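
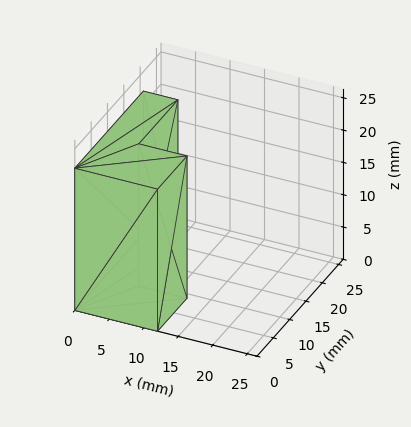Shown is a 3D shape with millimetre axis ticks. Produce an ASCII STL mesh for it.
Reading the render: the shape is an L-shaped prism: outer 12 × 21 mm, arm thicknesses ≈ 9 mm (horizontal) and 5 mm (vertical), extruded 22 mm in z (dimensions read to the nearest mm from the axis ticks). For the STL, each face is triangulated and given an outward normal.

solid part
  facet normal 0.0000 0.0000 -1.0000
    outer loop
      vertex 12.000 9.000 0.000
      vertex 12.000 0.000 0.000
      vertex 0.000 0.000 0.000
    endloop
  endfacet
  facet normal 0.0000 0.0000 -1.0000
    outer loop
      vertex 5.000 9.000 0.000
      vertex 12.000 9.000 0.000
      vertex 0.000 0.000 0.000
    endloop
  endfacet
  facet normal 0.0000 0.0000 -1.0000
    outer loop
      vertex 5.000 21.000 0.000
      vertex 5.000 9.000 0.000
      vertex 0.000 0.000 0.000
    endloop
  endfacet
  facet normal 0.0000 0.0000 -1.0000
    outer loop
      vertex 0.000 21.000 0.000
      vertex 5.000 21.000 0.000
      vertex 0.000 0.000 0.000
    endloop
  endfacet
  facet normal 0.0000 0.0000 1.0000
    outer loop
      vertex 0.000 0.000 22.000
      vertex 12.000 0.000 22.000
      vertex 12.000 9.000 22.000
    endloop
  endfacet
  facet normal 0.0000 0.0000 1.0000
    outer loop
      vertex 0.000 0.000 22.000
      vertex 12.000 9.000 22.000
      vertex 5.000 9.000 22.000
    endloop
  endfacet
  facet normal 0.0000 0.0000 1.0000
    outer loop
      vertex 0.000 0.000 22.000
      vertex 5.000 9.000 22.000
      vertex 5.000 21.000 22.000
    endloop
  endfacet
  facet normal 0.0000 0.0000 1.0000
    outer loop
      vertex 0.000 0.000 22.000
      vertex 5.000 21.000 22.000
      vertex 0.000 21.000 22.000
    endloop
  endfacet
  facet normal 0.0000 -1.0000 0.0000
    outer loop
      vertex 0.000 0.000 0.000
      vertex 12.000 0.000 0.000
      vertex 12.000 0.000 22.000
    endloop
  endfacet
  facet normal 0.0000 -1.0000 0.0000
    outer loop
      vertex 0.000 0.000 0.000
      vertex 12.000 0.000 22.000
      vertex 0.000 0.000 22.000
    endloop
  endfacet
  facet normal 1.0000 0.0000 0.0000
    outer loop
      vertex 12.000 0.000 0.000
      vertex 12.000 9.000 0.000
      vertex 12.000 9.000 22.000
    endloop
  endfacet
  facet normal 1.0000 0.0000 0.0000
    outer loop
      vertex 12.000 0.000 0.000
      vertex 12.000 9.000 22.000
      vertex 12.000 0.000 22.000
    endloop
  endfacet
  facet normal 0.0000 1.0000 0.0000
    outer loop
      vertex 12.000 9.000 0.000
      vertex 5.000 9.000 0.000
      vertex 5.000 9.000 22.000
    endloop
  endfacet
  facet normal 0.0000 1.0000 0.0000
    outer loop
      vertex 12.000 9.000 0.000
      vertex 5.000 9.000 22.000
      vertex 12.000 9.000 22.000
    endloop
  endfacet
  facet normal 1.0000 0.0000 0.0000
    outer loop
      vertex 5.000 9.000 0.000
      vertex 5.000 21.000 0.000
      vertex 5.000 21.000 22.000
    endloop
  endfacet
  facet normal 1.0000 0.0000 0.0000
    outer loop
      vertex 5.000 9.000 0.000
      vertex 5.000 21.000 22.000
      vertex 5.000 9.000 22.000
    endloop
  endfacet
  facet normal 0.0000 1.0000 0.0000
    outer loop
      vertex 5.000 21.000 0.000
      vertex 0.000 21.000 0.000
      vertex 0.000 21.000 22.000
    endloop
  endfacet
  facet normal 0.0000 1.0000 0.0000
    outer loop
      vertex 5.000 21.000 0.000
      vertex 0.000 21.000 22.000
      vertex 5.000 21.000 22.000
    endloop
  endfacet
  facet normal -1.0000 0.0000 0.0000
    outer loop
      vertex 0.000 21.000 0.000
      vertex 0.000 0.000 0.000
      vertex 0.000 0.000 22.000
    endloop
  endfacet
  facet normal -1.0000 0.0000 0.0000
    outer loop
      vertex 0.000 21.000 0.000
      vertex 0.000 0.000 22.000
      vertex 0.000 21.000 22.000
    endloop
  endfacet
endsolid part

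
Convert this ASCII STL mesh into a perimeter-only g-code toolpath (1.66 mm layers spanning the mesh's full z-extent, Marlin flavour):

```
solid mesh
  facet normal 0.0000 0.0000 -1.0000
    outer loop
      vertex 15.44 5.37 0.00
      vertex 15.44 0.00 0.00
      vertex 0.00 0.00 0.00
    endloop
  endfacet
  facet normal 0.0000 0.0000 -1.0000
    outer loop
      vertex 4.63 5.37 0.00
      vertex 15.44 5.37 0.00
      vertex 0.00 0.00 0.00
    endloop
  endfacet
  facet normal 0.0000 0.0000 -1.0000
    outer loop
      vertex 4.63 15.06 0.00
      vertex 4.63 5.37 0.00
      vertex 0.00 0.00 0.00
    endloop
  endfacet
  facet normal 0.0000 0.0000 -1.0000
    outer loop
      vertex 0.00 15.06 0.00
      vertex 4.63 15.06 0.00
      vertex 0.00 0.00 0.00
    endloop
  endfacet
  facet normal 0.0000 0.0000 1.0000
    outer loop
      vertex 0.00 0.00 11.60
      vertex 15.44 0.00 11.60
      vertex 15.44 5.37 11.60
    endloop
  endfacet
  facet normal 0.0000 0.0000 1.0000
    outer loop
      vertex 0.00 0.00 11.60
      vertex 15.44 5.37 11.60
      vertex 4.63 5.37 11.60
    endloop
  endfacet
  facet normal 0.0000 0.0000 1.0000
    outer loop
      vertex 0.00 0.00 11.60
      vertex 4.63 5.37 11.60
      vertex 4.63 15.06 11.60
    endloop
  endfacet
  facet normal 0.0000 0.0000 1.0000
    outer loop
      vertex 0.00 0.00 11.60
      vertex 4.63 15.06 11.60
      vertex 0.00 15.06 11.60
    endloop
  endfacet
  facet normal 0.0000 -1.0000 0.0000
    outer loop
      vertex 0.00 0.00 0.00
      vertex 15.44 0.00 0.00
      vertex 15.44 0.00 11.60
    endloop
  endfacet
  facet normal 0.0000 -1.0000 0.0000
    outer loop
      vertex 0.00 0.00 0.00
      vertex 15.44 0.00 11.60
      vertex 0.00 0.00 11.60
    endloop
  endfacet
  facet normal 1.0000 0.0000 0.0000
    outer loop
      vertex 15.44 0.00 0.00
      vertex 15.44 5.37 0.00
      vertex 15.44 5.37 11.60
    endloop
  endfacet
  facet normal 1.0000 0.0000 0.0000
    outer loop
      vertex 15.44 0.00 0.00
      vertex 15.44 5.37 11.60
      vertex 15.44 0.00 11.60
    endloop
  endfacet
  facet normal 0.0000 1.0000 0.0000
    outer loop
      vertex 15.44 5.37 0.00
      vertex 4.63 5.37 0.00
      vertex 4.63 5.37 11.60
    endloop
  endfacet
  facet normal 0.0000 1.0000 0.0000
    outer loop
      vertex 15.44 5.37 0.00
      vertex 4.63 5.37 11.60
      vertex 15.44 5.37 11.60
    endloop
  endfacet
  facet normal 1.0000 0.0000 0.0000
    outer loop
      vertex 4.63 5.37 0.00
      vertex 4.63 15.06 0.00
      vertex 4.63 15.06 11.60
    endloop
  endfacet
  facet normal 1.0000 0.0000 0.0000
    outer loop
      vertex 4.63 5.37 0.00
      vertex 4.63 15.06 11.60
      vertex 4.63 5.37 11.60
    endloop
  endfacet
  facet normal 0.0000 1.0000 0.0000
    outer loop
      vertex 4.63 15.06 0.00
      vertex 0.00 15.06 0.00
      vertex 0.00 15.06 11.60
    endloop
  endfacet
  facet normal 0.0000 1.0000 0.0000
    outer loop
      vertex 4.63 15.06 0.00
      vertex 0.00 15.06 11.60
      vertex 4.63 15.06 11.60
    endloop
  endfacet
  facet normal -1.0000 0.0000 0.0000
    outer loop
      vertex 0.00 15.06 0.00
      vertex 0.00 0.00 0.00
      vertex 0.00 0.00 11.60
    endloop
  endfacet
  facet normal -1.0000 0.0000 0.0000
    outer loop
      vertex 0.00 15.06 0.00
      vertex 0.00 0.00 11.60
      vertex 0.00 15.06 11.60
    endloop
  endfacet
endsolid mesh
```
; perimeter-only toolpath
G21 ; units = mm
G90 ; absolute positioning
G28 ; home
; layer 1
G0 Z1.66
G0 X0.00 Y0.00
G1 X15.44 Y0.00
G1 X15.44 Y5.37
G1 X4.63 Y5.37
G1 X4.63 Y15.06
G1 X0.00 Y15.06
G1 X0.00 Y0.00
; layer 2
G0 Z3.31
G0 X0.00 Y0.00
G1 X15.44 Y0.00
G1 X15.44 Y5.37
G1 X4.63 Y5.37
G1 X4.63 Y15.06
G1 X0.00 Y15.06
G1 X0.00 Y0.00
; layer 3
G0 Z4.97
G0 X0.00 Y0.00
G1 X15.44 Y0.00
G1 X15.44 Y5.37
G1 X4.63 Y5.37
G1 X4.63 Y15.06
G1 X0.00 Y15.06
G1 X0.00 Y0.00
; layer 4
G0 Z6.63
G0 X0.00 Y0.00
G1 X15.44 Y0.00
G1 X15.44 Y5.37
G1 X4.63 Y5.37
G1 X4.63 Y15.06
G1 X0.00 Y15.06
G1 X0.00 Y0.00
; layer 5
G0 Z8.29
G0 X0.00 Y0.00
G1 X15.44 Y0.00
G1 X15.44 Y5.37
G1 X4.63 Y5.37
G1 X4.63 Y15.06
G1 X0.00 Y15.06
G1 X0.00 Y0.00
; layer 6
G0 Z9.94
G0 X0.00 Y0.00
G1 X15.44 Y0.00
G1 X15.44 Y5.37
G1 X4.63 Y5.37
G1 X4.63 Y15.06
G1 X0.00 Y15.06
G1 X0.00 Y0.00
; layer 7
G0 Z11.60
G0 X0.00 Y0.00
G1 X15.44 Y0.00
G1 X15.44 Y5.37
G1 X4.63 Y5.37
G1 X4.63 Y15.06
G1 X0.00 Y15.06
G1 X0.00 Y0.00
M2 ; end

The solid is an L-shaped prism: outer 15.4 × 15.1 mm, arm thicknesses ≈ 5.37 mm (horizontal) and 4.63 mm (vertical), extruded 11.6 mm in z. Slicing at Δz = 1.66 mm — 7 equal slices spanning the solid's height, so layer i sits at z = i·h/7 — gives 7 non-empty perimeters. Each is a 6-segment closed polygon; G0 lifts to the layer z and rapids to the start vertex, then G1 traces the edges.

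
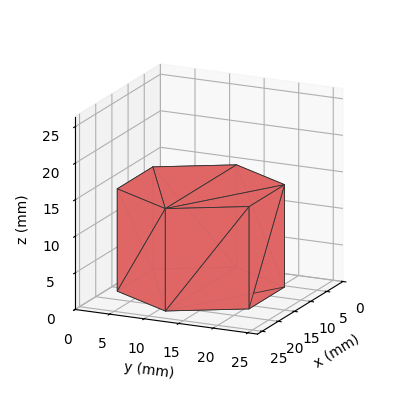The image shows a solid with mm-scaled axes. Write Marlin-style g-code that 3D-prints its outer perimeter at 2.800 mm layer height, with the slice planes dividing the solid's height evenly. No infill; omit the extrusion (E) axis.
Reading the render: the shape is a regular 6-sided prism (a cylinder approximated with 6 flat sides), circumscribed radius ≈ 11 mm, height ≈ 14 mm (dimensions read to the nearest mm from the axis ticks). For the g-code, the solid's height is divided into equal slices at the stated Δz and each level perimeter traced with G1 moves after a G0 lift.

; perimeter-only toolpath
G21 ; units = mm
G90 ; absolute positioning
G28 ; home
; layer 1
G0 Z2.800
G0 X22.000 Y11.000
G1 X16.500 Y20.526
G1 X5.500 Y20.526
G1 X0.000 Y11.000
G1 X5.500 Y1.474
G1 X16.500 Y1.474
G1 X22.000 Y11.000
; layer 2
G0 Z5.600
G0 X22.000 Y11.000
G1 X16.500 Y20.526
G1 X5.500 Y20.526
G1 X0.000 Y11.000
G1 X5.500 Y1.474
G1 X16.500 Y1.474
G1 X22.000 Y11.000
; layer 3
G0 Z8.400
G0 X22.000 Y11.000
G1 X16.500 Y20.526
G1 X5.500 Y20.526
G1 X0.000 Y11.000
G1 X5.500 Y1.474
G1 X16.500 Y1.474
G1 X22.000 Y11.000
; layer 4
G0 Z11.200
G0 X22.000 Y11.000
G1 X16.500 Y20.526
G1 X5.500 Y20.526
G1 X0.000 Y11.000
G1 X5.500 Y1.474
G1 X16.500 Y1.474
G1 X22.000 Y11.000
; layer 5
G0 Z14.000
G0 X22.000 Y11.000
G1 X16.500 Y20.526
G1 X5.500 Y20.526
G1 X0.000 Y11.000
G1 X5.500 Y1.474
G1 X16.500 Y1.474
G1 X22.000 Y11.000
M2 ; end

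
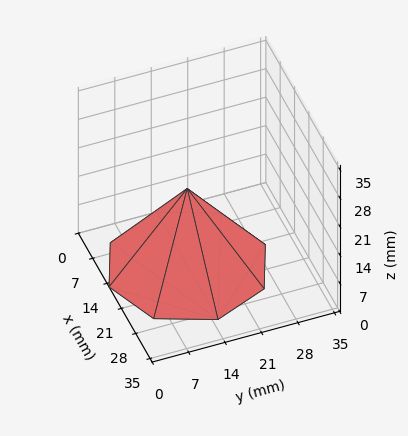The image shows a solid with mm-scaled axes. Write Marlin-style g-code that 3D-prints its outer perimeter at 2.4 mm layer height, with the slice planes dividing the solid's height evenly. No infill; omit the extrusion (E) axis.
Reading the render: the shape is a regular 8-sided pyramid, base circumscribed radius ≈ 15 mm, apex at z ≈ 19 mm (dimensions read to the nearest mm from the axis ticks). For the g-code, the solid's height is divided into equal slices at the stated Δz and each level perimeter traced with G1 moves after a G0 lift.

; perimeter-only toolpath
G21 ; units = mm
G90 ; absolute positioning
G28 ; home
; layer 1
G0 Z2.4
G0 X28.1 Y15.0
G1 X24.3 Y24.3
G1 X15.0 Y28.1
G1 X5.7 Y24.3
G1 X1.9 Y15.0
G1 X5.7 Y5.7
G1 X15.0 Y1.9
G1 X24.3 Y5.7
G1 X28.1 Y15.0
; layer 2
G0 Z4.8
G0 X26.2 Y15.0
G1 X23.0 Y23.0
G1 X15.0 Y26.2
G1 X7.1 Y23.0
G1 X3.8 Y15.0
G1 X7.1 Y7.1
G1 X15.0 Y3.8
G1 X23.0 Y7.1
G1 X26.2 Y15.0
; layer 3
G0 Z7.1
G0 X24.4 Y15.0
G1 X21.6 Y21.6
G1 X15.0 Y24.4
G1 X8.4 Y21.6
G1 X5.6 Y15.0
G1 X8.4 Y8.4
G1 X15.0 Y5.6
G1 X21.6 Y8.4
G1 X24.4 Y15.0
; layer 4
G0 Z9.5
G0 X22.5 Y15.0
G1 X20.3 Y20.3
G1 X15.0 Y22.5
G1 X9.7 Y20.3
G1 X7.5 Y15.0
G1 X9.7 Y9.7
G1 X15.0 Y7.5
G1 X20.3 Y9.7
G1 X22.5 Y15.0
; layer 5
G0 Z11.9
G0 X20.6 Y15.0
G1 X19.0 Y19.0
G1 X15.0 Y20.6
G1 X11.0 Y19.0
G1 X9.4 Y15.0
G1 X11.0 Y11.0
G1 X15.0 Y9.4
G1 X19.0 Y11.0
G1 X20.6 Y15.0
; layer 6
G0 Z14.2
G0 X18.8 Y15.0
G1 X17.6 Y17.6
G1 X15.0 Y18.8
G1 X12.3 Y17.6
G1 X11.2 Y15.0
G1 X12.3 Y12.3
G1 X15.0 Y11.2
G1 X17.6 Y12.3
G1 X18.8 Y15.0
; layer 7
G0 Z16.6
G0 X16.9 Y15.0
G1 X16.3 Y16.3
G1 X15.0 Y16.9
G1 X13.7 Y16.3
G1 X13.1 Y15.0
G1 X13.7 Y13.7
G1 X15.0 Y13.1
G1 X16.3 Y13.7
G1 X16.9 Y15.0
M2 ; end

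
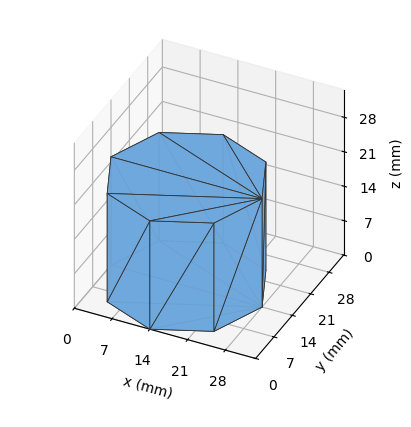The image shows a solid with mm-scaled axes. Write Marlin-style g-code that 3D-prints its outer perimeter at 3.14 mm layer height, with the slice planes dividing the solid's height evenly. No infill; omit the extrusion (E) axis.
Reading the render: the shape is a regular 8-sided prism (a cylinder approximated with 8 flat sides), circumscribed radius ≈ 14 mm, height ≈ 22 mm (dimensions read to the nearest mm from the axis ticks). For the g-code, the solid's height is divided into equal slices at the stated Δz and each level perimeter traced with G1 moves after a G0 lift.

; perimeter-only toolpath
G21 ; units = mm
G90 ; absolute positioning
G28 ; home
; layer 1
G0 Z3.14
G0 X28.00 Y14.00
G1 X23.90 Y23.90
G1 X14.00 Y28.00
G1 X4.10 Y23.90
G1 X0.00 Y14.00
G1 X4.10 Y4.10
G1 X14.00 Y0.00
G1 X23.90 Y4.10
G1 X28.00 Y14.00
; layer 2
G0 Z6.29
G0 X28.00 Y14.00
G1 X23.90 Y23.90
G1 X14.00 Y28.00
G1 X4.10 Y23.90
G1 X0.00 Y14.00
G1 X4.10 Y4.10
G1 X14.00 Y0.00
G1 X23.90 Y4.10
G1 X28.00 Y14.00
; layer 3
G0 Z9.43
G0 X28.00 Y14.00
G1 X23.90 Y23.90
G1 X14.00 Y28.00
G1 X4.10 Y23.90
G1 X0.00 Y14.00
G1 X4.10 Y4.10
G1 X14.00 Y0.00
G1 X23.90 Y4.10
G1 X28.00 Y14.00
; layer 4
G0 Z12.57
G0 X28.00 Y14.00
G1 X23.90 Y23.90
G1 X14.00 Y28.00
G1 X4.10 Y23.90
G1 X0.00 Y14.00
G1 X4.10 Y4.10
G1 X14.00 Y0.00
G1 X23.90 Y4.10
G1 X28.00 Y14.00
; layer 5
G0 Z15.71
G0 X28.00 Y14.00
G1 X23.90 Y23.90
G1 X14.00 Y28.00
G1 X4.10 Y23.90
G1 X0.00 Y14.00
G1 X4.10 Y4.10
G1 X14.00 Y0.00
G1 X23.90 Y4.10
G1 X28.00 Y14.00
; layer 6
G0 Z18.86
G0 X28.00 Y14.00
G1 X23.90 Y23.90
G1 X14.00 Y28.00
G1 X4.10 Y23.90
G1 X0.00 Y14.00
G1 X4.10 Y4.10
G1 X14.00 Y0.00
G1 X23.90 Y4.10
G1 X28.00 Y14.00
; layer 7
G0 Z22.00
G0 X28.00 Y14.00
G1 X23.90 Y23.90
G1 X14.00 Y28.00
G1 X4.10 Y23.90
G1 X0.00 Y14.00
G1 X4.10 Y4.10
G1 X14.00 Y0.00
G1 X23.90 Y4.10
G1 X28.00 Y14.00
M2 ; end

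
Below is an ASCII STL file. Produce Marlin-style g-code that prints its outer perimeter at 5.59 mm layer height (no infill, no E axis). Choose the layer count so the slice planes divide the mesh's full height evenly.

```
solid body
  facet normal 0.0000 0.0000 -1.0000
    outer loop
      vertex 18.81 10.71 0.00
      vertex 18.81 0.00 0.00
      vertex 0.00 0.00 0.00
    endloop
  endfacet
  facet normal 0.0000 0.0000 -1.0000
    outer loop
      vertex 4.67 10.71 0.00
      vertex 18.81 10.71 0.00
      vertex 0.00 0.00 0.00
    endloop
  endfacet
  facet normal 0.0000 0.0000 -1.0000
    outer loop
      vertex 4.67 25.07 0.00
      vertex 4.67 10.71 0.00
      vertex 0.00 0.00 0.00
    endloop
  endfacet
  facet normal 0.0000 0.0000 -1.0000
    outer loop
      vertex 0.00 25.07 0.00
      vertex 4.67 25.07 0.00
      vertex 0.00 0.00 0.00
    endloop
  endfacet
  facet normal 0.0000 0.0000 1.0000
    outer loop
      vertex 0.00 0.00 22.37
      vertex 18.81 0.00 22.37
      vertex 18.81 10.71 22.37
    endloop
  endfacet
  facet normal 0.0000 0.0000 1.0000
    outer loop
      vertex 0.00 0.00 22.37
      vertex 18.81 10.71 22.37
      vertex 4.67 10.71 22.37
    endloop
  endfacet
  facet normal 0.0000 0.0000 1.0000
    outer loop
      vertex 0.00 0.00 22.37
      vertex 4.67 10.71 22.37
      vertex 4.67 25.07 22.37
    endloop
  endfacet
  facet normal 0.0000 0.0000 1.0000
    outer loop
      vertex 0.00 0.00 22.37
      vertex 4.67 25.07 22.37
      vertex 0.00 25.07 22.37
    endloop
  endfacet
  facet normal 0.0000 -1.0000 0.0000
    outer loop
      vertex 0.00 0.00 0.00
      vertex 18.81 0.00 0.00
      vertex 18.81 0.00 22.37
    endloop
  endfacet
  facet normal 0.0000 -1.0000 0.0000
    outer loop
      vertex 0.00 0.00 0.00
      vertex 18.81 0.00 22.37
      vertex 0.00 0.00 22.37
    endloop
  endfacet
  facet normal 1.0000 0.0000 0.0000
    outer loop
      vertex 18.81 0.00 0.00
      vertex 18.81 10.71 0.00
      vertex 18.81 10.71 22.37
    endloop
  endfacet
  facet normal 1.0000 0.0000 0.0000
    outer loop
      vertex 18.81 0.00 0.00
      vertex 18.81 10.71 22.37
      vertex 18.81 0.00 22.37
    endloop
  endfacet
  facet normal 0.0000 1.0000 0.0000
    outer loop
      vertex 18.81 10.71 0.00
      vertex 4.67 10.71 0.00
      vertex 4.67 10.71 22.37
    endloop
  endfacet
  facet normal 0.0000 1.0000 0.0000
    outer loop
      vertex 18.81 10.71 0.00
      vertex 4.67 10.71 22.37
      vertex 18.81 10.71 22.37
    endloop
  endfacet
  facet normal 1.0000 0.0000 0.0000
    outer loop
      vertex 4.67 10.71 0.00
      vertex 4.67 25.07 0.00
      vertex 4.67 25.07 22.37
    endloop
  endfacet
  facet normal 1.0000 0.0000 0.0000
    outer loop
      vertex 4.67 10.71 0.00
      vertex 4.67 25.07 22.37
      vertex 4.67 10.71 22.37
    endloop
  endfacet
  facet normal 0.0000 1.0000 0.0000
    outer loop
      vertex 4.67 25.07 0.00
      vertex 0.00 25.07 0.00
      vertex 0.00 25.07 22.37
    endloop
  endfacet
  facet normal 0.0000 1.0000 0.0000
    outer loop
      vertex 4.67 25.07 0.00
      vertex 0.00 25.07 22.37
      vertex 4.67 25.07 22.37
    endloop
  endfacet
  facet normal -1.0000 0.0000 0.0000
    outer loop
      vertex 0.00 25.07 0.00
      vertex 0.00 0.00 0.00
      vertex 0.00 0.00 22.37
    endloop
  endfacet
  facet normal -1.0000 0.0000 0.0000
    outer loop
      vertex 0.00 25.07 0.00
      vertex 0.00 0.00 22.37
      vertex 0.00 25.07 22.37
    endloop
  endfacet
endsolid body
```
; perimeter-only toolpath
G21 ; units = mm
G90 ; absolute positioning
G28 ; home
; layer 1
G0 Z5.59
G0 X0.00 Y0.00
G1 X18.81 Y0.00
G1 X18.81 Y10.71
G1 X4.67 Y10.71
G1 X4.67 Y25.07
G1 X0.00 Y25.07
G1 X0.00 Y0.00
; layer 2
G0 Z11.19
G0 X0.00 Y0.00
G1 X18.81 Y0.00
G1 X18.81 Y10.71
G1 X4.67 Y10.71
G1 X4.67 Y25.07
G1 X0.00 Y25.07
G1 X0.00 Y0.00
; layer 3
G0 Z16.78
G0 X0.00 Y0.00
G1 X18.81 Y0.00
G1 X18.81 Y10.71
G1 X4.67 Y10.71
G1 X4.67 Y25.07
G1 X0.00 Y25.07
G1 X0.00 Y0.00
; layer 4
G0 Z22.37
G0 X0.00 Y0.00
G1 X18.81 Y0.00
G1 X18.81 Y10.71
G1 X4.67 Y10.71
G1 X4.67 Y25.07
G1 X0.00 Y25.07
G1 X0.00 Y0.00
M2 ; end

The solid is an L-shaped prism: outer 18.8 × 25.1 mm, arm thicknesses ≈ 10.7 mm (horizontal) and 4.67 mm (vertical), extruded 22.4 mm in z. Slicing at Δz = 5.59 mm — 4 equal slices spanning the solid's height, so layer i sits at z = i·h/4 — gives 4 non-empty perimeters. Each is a 6-segment closed polygon; G0 lifts to the layer z and rapids to the start vertex, then G1 traces the edges.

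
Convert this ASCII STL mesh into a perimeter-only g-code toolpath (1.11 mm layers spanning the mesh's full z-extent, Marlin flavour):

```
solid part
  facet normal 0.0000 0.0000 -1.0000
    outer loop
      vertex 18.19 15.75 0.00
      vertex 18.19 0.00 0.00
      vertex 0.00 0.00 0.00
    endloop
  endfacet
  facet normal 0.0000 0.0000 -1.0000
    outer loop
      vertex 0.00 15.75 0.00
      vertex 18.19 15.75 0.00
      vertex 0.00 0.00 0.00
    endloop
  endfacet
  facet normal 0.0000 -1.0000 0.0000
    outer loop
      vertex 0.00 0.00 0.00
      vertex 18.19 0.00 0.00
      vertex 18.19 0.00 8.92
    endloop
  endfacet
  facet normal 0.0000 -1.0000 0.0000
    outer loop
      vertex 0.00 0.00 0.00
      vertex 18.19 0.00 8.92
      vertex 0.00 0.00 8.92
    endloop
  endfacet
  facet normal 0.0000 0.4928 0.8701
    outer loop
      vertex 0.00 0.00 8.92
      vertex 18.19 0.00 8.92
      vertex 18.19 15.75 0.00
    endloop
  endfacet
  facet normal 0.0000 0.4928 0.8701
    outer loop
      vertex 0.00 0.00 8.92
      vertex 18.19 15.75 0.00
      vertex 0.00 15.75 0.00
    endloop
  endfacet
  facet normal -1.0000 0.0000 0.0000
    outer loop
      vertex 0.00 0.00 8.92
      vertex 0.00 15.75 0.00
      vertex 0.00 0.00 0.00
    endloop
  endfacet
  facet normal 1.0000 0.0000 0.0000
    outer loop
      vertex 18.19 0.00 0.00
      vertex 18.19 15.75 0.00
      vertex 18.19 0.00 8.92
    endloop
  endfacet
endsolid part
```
; perimeter-only toolpath
G21 ; units = mm
G90 ; absolute positioning
G28 ; home
; layer 1
G0 Z1.11
G0 X0.00 Y0.00
G1 X18.19 Y0.00
G1 X18.19 Y13.78
G1 X0.00 Y13.78
G1 X0.00 Y0.00
; layer 2
G0 Z2.23
G0 X0.00 Y0.00
G1 X18.19 Y0.00
G1 X18.19 Y11.81
G1 X0.00 Y11.81
G1 X0.00 Y0.00
; layer 3
G0 Z3.34
G0 X0.00 Y0.00
G1 X18.19 Y0.00
G1 X18.19 Y9.84
G1 X0.00 Y9.84
G1 X0.00 Y0.00
; layer 4
G0 Z4.46
G0 X0.00 Y0.00
G1 X18.19 Y0.00
G1 X18.19 Y7.88
G1 X0.00 Y7.88
G1 X0.00 Y0.00
; layer 5
G0 Z5.58
G0 X0.00 Y0.00
G1 X18.19 Y0.00
G1 X18.19 Y5.91
G1 X0.00 Y5.91
G1 X0.00 Y0.00
; layer 6
G0 Z6.69
G0 X0.00 Y0.00
G1 X18.19 Y0.00
G1 X18.19 Y3.94
G1 X0.00 Y3.94
G1 X0.00 Y0.00
; layer 7
G0 Z7.80
G0 X0.00 Y0.00
G1 X18.19 Y0.00
G1 X18.19 Y1.97
G1 X0.00 Y1.97
G1 X0.00 Y0.00
M2 ; end

The solid is a wedge (ramp): 18.2 × 15.8 mm base, rising to 8.92 mm along the y=0 edge and sloping linearly to z=0 at y=15.8. Slicing at Δz = 1.11 mm — 8 equal slices spanning the solid's height, so layer i sits at z = i·h/8 — gives 7 non-empty perimeters. Each is a 4-segment closed polygon; G0 lifts to the layer z and rapids to the start vertex, then G1 traces the edges. The cross-section shrinks linearly with z (the slice at the apex is degenerate and omitted).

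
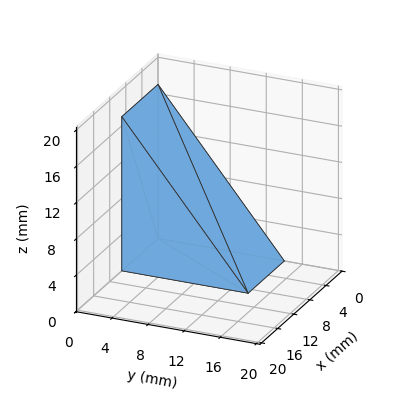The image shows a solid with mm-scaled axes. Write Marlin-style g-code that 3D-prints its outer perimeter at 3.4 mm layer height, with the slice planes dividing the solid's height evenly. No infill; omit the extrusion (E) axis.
Reading the render: the shape is a wedge (ramp): 9 × 14 mm base, rising to 17 mm along the y=0 edge and sloping linearly to z=0 at y=14 (dimensions read to the nearest mm from the axis ticks). For the g-code, the solid's height is divided into equal slices at the stated Δz and each level perimeter traced with G1 moves after a G0 lift.

; perimeter-only toolpath
G21 ; units = mm
G90 ; absolute positioning
G28 ; home
; layer 1
G0 Z3.4
G0 X0.0 Y0.0
G1 X9.0 Y0.0
G1 X9.0 Y11.2
G1 X0.0 Y11.2
G1 X0.0 Y0.0
; layer 2
G0 Z6.8
G0 X0.0 Y0.0
G1 X9.0 Y0.0
G1 X9.0 Y8.4
G1 X0.0 Y8.4
G1 X0.0 Y0.0
; layer 3
G0 Z10.2
G0 X0.0 Y0.0
G1 X9.0 Y0.0
G1 X9.0 Y5.6
G1 X0.0 Y5.6
G1 X0.0 Y0.0
; layer 4
G0 Z13.6
G0 X0.0 Y0.0
G1 X9.0 Y0.0
G1 X9.0 Y2.8
G1 X0.0 Y2.8
G1 X0.0 Y0.0
M2 ; end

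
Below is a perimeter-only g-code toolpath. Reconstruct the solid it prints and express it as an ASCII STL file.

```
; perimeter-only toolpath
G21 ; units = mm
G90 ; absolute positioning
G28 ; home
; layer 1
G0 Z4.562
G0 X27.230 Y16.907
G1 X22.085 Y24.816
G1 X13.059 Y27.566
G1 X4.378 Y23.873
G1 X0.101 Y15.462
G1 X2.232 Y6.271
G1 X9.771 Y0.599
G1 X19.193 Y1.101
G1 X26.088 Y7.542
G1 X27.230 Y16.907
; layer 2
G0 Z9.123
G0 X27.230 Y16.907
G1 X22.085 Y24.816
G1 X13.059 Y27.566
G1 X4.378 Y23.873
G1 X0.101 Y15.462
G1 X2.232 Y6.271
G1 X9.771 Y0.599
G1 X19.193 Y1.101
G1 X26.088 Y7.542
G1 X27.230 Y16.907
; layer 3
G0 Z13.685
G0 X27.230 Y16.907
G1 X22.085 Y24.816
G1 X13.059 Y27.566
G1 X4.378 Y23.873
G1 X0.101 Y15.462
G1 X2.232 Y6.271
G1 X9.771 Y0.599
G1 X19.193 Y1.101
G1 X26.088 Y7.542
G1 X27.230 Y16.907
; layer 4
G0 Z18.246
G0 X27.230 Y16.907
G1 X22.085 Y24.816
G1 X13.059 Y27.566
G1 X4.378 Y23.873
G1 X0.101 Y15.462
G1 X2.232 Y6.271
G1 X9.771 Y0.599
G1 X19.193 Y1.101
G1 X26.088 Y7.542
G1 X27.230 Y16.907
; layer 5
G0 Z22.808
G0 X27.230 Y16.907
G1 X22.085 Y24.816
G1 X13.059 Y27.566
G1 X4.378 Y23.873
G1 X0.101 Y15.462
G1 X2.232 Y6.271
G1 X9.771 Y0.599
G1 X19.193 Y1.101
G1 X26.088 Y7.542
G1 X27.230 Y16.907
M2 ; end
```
solid part
  facet normal 0.0000 0.0000 -1.0000
    outer loop
      vertex 13.059 27.566 0.000
      vertex 22.085 24.816 0.000
      vertex 27.230 16.907 0.000
    endloop
  endfacet
  facet normal 0.0000 0.0000 -1.0000
    outer loop
      vertex 4.378 23.873 0.000
      vertex 13.059 27.566 0.000
      vertex 27.230 16.907 0.000
    endloop
  endfacet
  facet normal 0.0000 0.0000 -1.0000
    outer loop
      vertex 0.101 15.462 0.000
      vertex 4.378 23.873 0.000
      vertex 27.230 16.907 0.000
    endloop
  endfacet
  facet normal 0.0000 0.0000 -1.0000
    outer loop
      vertex 2.232 6.271 0.000
      vertex 0.101 15.462 0.000
      vertex 27.230 16.907 0.000
    endloop
  endfacet
  facet normal 0.0000 0.0000 -1.0000
    outer loop
      vertex 9.771 0.599 0.000
      vertex 2.232 6.271 0.000
      vertex 27.230 16.907 0.000
    endloop
  endfacet
  facet normal 0.0000 0.0000 -1.0000
    outer loop
      vertex 19.193 1.101 0.000
      vertex 9.771 0.599 0.000
      vertex 27.230 16.907 0.000
    endloop
  endfacet
  facet normal 0.0000 0.0000 -1.0000
    outer loop
      vertex 26.088 7.542 0.000
      vertex 19.193 1.101 0.000
      vertex 27.230 16.907 0.000
    endloop
  endfacet
  facet normal 0.0000 0.0000 1.0000
    outer loop
      vertex 27.230 16.907 22.808
      vertex 22.085 24.816 22.808
      vertex 13.059 27.566 22.808
    endloop
  endfacet
  facet normal 0.0000 0.0000 1.0000
    outer loop
      vertex 27.230 16.907 22.808
      vertex 13.059 27.566 22.808
      vertex 4.378 23.873 22.808
    endloop
  endfacet
  facet normal 0.0000 0.0000 1.0000
    outer loop
      vertex 27.230 16.907 22.808
      vertex 4.378 23.873 22.808
      vertex 0.101 15.462 22.808
    endloop
  endfacet
  facet normal 0.0000 0.0000 1.0000
    outer loop
      vertex 27.230 16.907 22.808
      vertex 0.101 15.462 22.808
      vertex 2.232 6.271 22.808
    endloop
  endfacet
  facet normal 0.0000 0.0000 1.0000
    outer loop
      vertex 27.230 16.907 22.808
      vertex 2.232 6.271 22.808
      vertex 9.771 0.599 22.808
    endloop
  endfacet
  facet normal 0.0000 0.0000 1.0000
    outer loop
      vertex 27.230 16.907 22.808
      vertex 9.771 0.599 22.808
      vertex 19.193 1.101 22.808
    endloop
  endfacet
  facet normal 0.0000 0.0000 1.0000
    outer loop
      vertex 27.230 16.907 22.808
      vertex 19.193 1.101 22.808
      vertex 26.088 7.542 22.808
    endloop
  endfacet
  facet normal 0.8382 0.5453 0.0000
    outer loop
      vertex 27.230 16.907 0.000
      vertex 22.085 24.816 0.000
      vertex 22.085 24.816 22.808
    endloop
  endfacet
  facet normal 0.8382 0.5453 0.0000
    outer loop
      vertex 27.230 16.907 0.000
      vertex 22.085 24.816 22.808
      vertex 27.230 16.907 22.808
    endloop
  endfacet
  facet normal 0.2914 0.9566 0.0000
    outer loop
      vertex 22.085 24.816 0.000
      vertex 13.059 27.566 0.000
      vertex 13.059 27.566 22.808
    endloop
  endfacet
  facet normal 0.2914 0.9566 0.0000
    outer loop
      vertex 22.085 24.816 0.000
      vertex 13.059 27.566 22.808
      vertex 22.085 24.816 22.808
    endloop
  endfacet
  facet normal -0.3915 0.9202 0.0000
    outer loop
      vertex 13.059 27.566 0.000
      vertex 4.378 23.873 0.000
      vertex 4.378 23.873 22.808
    endloop
  endfacet
  facet normal -0.3915 0.9202 0.0000
    outer loop
      vertex 13.059 27.566 0.000
      vertex 4.378 23.873 22.808
      vertex 13.059 27.566 22.808
    endloop
  endfacet
  facet normal -0.8914 0.4533 0.0000
    outer loop
      vertex 4.378 23.873 0.000
      vertex 0.101 15.462 0.000
      vertex 0.101 15.462 22.808
    endloop
  endfacet
  facet normal -0.8914 0.4533 0.0000
    outer loop
      vertex 4.378 23.873 0.000
      vertex 0.101 15.462 22.808
      vertex 4.378 23.873 22.808
    endloop
  endfacet
  facet normal -0.9742 -0.2259 0.0000
    outer loop
      vertex 0.101 15.462 0.000
      vertex 2.232 6.271 0.000
      vertex 2.232 6.271 22.808
    endloop
  endfacet
  facet normal -0.9742 -0.2259 0.0000
    outer loop
      vertex 0.101 15.462 0.000
      vertex 2.232 6.271 22.808
      vertex 0.101 15.462 22.808
    endloop
  endfacet
  facet normal -0.6012 -0.7991 0.0000
    outer loop
      vertex 2.232 6.271 0.000
      vertex 9.771 0.599 0.000
      vertex 9.771 0.599 22.808
    endloop
  endfacet
  facet normal -0.6012 -0.7991 0.0000
    outer loop
      vertex 2.232 6.271 0.000
      vertex 9.771 0.599 22.808
      vertex 2.232 6.271 22.808
    endloop
  endfacet
  facet normal 0.0532 -0.9986 0.0000
    outer loop
      vertex 9.771 0.599 0.000
      vertex 19.193 1.101 0.000
      vertex 19.193 1.101 22.808
    endloop
  endfacet
  facet normal 0.0532 -0.9986 0.0000
    outer loop
      vertex 9.771 0.599 0.000
      vertex 19.193 1.101 22.808
      vertex 9.771 0.599 22.808
    endloop
  endfacet
  facet normal 0.6826 -0.7308 0.0000
    outer loop
      vertex 19.193 1.101 0.000
      vertex 26.088 7.542 0.000
      vertex 26.088 7.542 22.808
    endloop
  endfacet
  facet normal 0.6826 -0.7308 0.0000
    outer loop
      vertex 19.193 1.101 0.000
      vertex 26.088 7.542 22.808
      vertex 19.193 1.101 22.808
    endloop
  endfacet
  facet normal 0.9926 -0.1210 0.0000
    outer loop
      vertex 26.088 7.542 0.000
      vertex 27.230 16.907 0.000
      vertex 27.230 16.907 22.808
    endloop
  endfacet
  facet normal 0.9926 -0.1210 0.0000
    outer loop
      vertex 26.088 7.542 0.000
      vertex 27.230 16.907 22.808
      vertex 26.088 7.542 22.808
    endloop
  endfacet
endsolid part

The G0 Z moves step by Δz≈4.562 mm. Every layer's G1 loop is the same polygon, so the solid is a straight extrusion of it from z=0 to z≈22.8. Closing with flat bottom and top caps and triangulating gives 32 facets — a regular 9-sided prism (a cylinder approximated with 9 flat sides), circumscribed radius ≈ 13.8 mm, height ≈ 22.8 mm.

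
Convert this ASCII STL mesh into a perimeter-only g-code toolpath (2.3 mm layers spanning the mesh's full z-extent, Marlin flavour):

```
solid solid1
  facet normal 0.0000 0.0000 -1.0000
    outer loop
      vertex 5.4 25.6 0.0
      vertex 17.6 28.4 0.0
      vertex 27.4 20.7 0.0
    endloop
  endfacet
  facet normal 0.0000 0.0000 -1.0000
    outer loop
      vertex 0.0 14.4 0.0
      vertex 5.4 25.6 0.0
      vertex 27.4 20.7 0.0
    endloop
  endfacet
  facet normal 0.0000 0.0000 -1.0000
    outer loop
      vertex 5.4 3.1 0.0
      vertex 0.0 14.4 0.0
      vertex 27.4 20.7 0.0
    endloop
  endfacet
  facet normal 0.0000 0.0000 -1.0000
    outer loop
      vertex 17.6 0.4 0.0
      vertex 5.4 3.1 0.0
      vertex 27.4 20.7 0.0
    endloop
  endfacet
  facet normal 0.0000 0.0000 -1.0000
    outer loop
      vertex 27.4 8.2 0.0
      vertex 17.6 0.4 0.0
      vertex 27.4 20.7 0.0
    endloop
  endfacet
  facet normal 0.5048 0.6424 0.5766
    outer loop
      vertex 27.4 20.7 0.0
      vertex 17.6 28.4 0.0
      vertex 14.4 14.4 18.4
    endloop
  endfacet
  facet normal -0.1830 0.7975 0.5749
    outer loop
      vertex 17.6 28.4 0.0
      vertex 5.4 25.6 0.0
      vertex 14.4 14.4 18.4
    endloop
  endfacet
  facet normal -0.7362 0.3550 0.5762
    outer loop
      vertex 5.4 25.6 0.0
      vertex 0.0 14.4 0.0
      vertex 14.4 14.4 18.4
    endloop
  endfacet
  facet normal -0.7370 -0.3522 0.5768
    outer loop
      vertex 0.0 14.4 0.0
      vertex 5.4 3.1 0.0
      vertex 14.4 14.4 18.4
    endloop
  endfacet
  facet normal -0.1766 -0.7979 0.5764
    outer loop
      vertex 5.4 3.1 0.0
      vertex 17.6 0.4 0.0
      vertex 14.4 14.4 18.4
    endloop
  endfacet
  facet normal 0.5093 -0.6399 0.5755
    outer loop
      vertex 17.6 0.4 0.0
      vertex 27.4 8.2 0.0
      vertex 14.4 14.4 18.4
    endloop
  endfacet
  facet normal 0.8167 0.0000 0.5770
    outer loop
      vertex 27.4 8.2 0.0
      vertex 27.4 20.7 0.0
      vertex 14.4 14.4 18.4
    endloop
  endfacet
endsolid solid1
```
; perimeter-only toolpath
G21 ; units = mm
G90 ; absolute positioning
G28 ; home
; layer 1
G0 Z2.3
G0 X25.8 Y19.9
G1 X17.2 Y26.6
G1 X6.5 Y24.2
G1 X1.8 Y14.4
G1 X6.5 Y4.5
G1 X17.2 Y2.1
G1 X25.8 Y9.0
G1 X25.8 Y19.9
; layer 2
G0 Z4.6
G0 X24.1 Y19.1
G1 X16.8 Y24.9
G1 X7.7 Y22.8
G1 X3.6 Y14.4
G1 X7.7 Y5.9
G1 X16.8 Y3.9
G1 X24.1 Y9.8
G1 X24.1 Y19.1
; layer 3
G0 Z6.9
G0 X22.5 Y18.3
G1 X16.4 Y23.1
G1 X8.8 Y21.4
G1 X5.4 Y14.4
G1 X8.8 Y7.3
G1 X16.4 Y5.7
G1 X22.5 Y10.5
G1 X22.5 Y18.3
; layer 4
G0 Z9.2
G0 X20.9 Y17.6
G1 X16.0 Y21.4
G1 X9.9 Y20.0
G1 X7.2 Y14.4
G1 X9.9 Y8.8
G1 X16.0 Y7.4
G1 X20.9 Y11.3
G1 X20.9 Y17.6
; layer 5
G0 Z11.5
G0 X19.3 Y16.8
G1 X15.6 Y19.6
G1 X11.0 Y18.6
G1 X9.0 Y14.4
G1 X11.0 Y10.2
G1 X15.6 Y9.2
G1 X19.3 Y12.1
G1 X19.3 Y16.8
; layer 6
G0 Z13.8
G0 X17.6 Y16.0
G1 X15.2 Y17.9
G1 X12.2 Y17.2
G1 X10.8 Y14.4
G1 X12.2 Y11.6
G1 X15.2 Y10.9
G1 X17.6 Y12.9
G1 X17.6 Y16.0
; layer 7
G0 Z16.1
G0 X16.0 Y15.2
G1 X14.8 Y16.1
G1 X13.3 Y15.8
G1 X12.6 Y14.4
G1 X13.3 Y13.0
G1 X14.8 Y12.7
G1 X16.0 Y13.6
G1 X16.0 Y15.2
M2 ; end

The solid is a regular 7-sided pyramid, base circumscribed radius ≈ 14.4 mm, apex at z ≈ 18.4 mm. Slicing at Δz = 2.3 mm — 8 equal slices spanning the solid's height, so layer i sits at z = i·h/8 — gives 7 non-empty perimeters. Each is a 7-segment closed polygon; G0 lifts to the layer z and rapids to the start vertex, then G1 traces the edges. The cross-section shrinks linearly with z (the slice at the apex is degenerate and omitted).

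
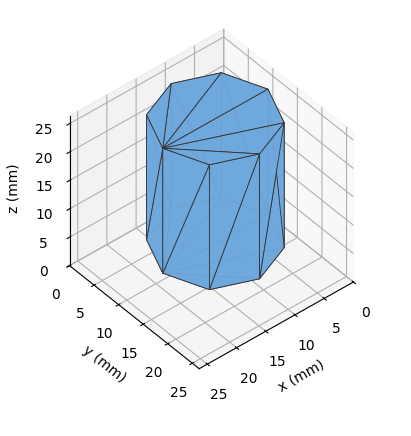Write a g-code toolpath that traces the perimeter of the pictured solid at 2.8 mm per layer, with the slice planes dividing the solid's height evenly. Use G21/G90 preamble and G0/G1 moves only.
Reading the render: the shape is a regular 8-sided prism (a cylinder approximated with 8 flat sides), circumscribed radius ≈ 9 mm, height ≈ 22 mm (dimensions read to the nearest mm from the axis ticks). For the g-code, the solid's height is divided into equal slices at the stated Δz and each level perimeter traced with G1 moves after a G0 lift.

; perimeter-only toolpath
G21 ; units = mm
G90 ; absolute positioning
G28 ; home
; layer 1
G0 Z2.8
G0 X18.0 Y9.0
G1 X15.4 Y15.4
G1 X9.0 Y18.0
G1 X2.6 Y15.4
G1 X0.0 Y9.0
G1 X2.6 Y2.6
G1 X9.0 Y0.0
G1 X15.4 Y2.6
G1 X18.0 Y9.0
; layer 2
G0 Z5.5
G0 X18.0 Y9.0
G1 X15.4 Y15.4
G1 X9.0 Y18.0
G1 X2.6 Y15.4
G1 X0.0 Y9.0
G1 X2.6 Y2.6
G1 X9.0 Y0.0
G1 X15.4 Y2.6
G1 X18.0 Y9.0
; layer 3
G0 Z8.2
G0 X18.0 Y9.0
G1 X15.4 Y15.4
G1 X9.0 Y18.0
G1 X2.6 Y15.4
G1 X0.0 Y9.0
G1 X2.6 Y2.6
G1 X9.0 Y0.0
G1 X15.4 Y2.6
G1 X18.0 Y9.0
; layer 4
G0 Z11.0
G0 X18.0 Y9.0
G1 X15.4 Y15.4
G1 X9.0 Y18.0
G1 X2.6 Y15.4
G1 X0.0 Y9.0
G1 X2.6 Y2.6
G1 X9.0 Y0.0
G1 X15.4 Y2.6
G1 X18.0 Y9.0
; layer 5
G0 Z13.8
G0 X18.0 Y9.0
G1 X15.4 Y15.4
G1 X9.0 Y18.0
G1 X2.6 Y15.4
G1 X0.0 Y9.0
G1 X2.6 Y2.6
G1 X9.0 Y0.0
G1 X15.4 Y2.6
G1 X18.0 Y9.0
; layer 6
G0 Z16.5
G0 X18.0 Y9.0
G1 X15.4 Y15.4
G1 X9.0 Y18.0
G1 X2.6 Y15.4
G1 X0.0 Y9.0
G1 X2.6 Y2.6
G1 X9.0 Y0.0
G1 X15.4 Y2.6
G1 X18.0 Y9.0
; layer 7
G0 Z19.2
G0 X18.0 Y9.0
G1 X15.4 Y15.4
G1 X9.0 Y18.0
G1 X2.6 Y15.4
G1 X0.0 Y9.0
G1 X2.6 Y2.6
G1 X9.0 Y0.0
G1 X15.4 Y2.6
G1 X18.0 Y9.0
; layer 8
G0 Z22.0
G0 X18.0 Y9.0
G1 X15.4 Y15.4
G1 X9.0 Y18.0
G1 X2.6 Y15.4
G1 X0.0 Y9.0
G1 X2.6 Y2.6
G1 X9.0 Y0.0
G1 X15.4 Y2.6
G1 X18.0 Y9.0
M2 ; end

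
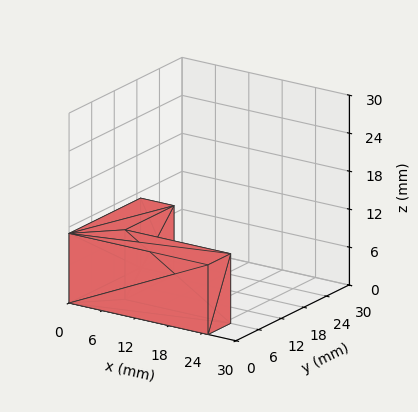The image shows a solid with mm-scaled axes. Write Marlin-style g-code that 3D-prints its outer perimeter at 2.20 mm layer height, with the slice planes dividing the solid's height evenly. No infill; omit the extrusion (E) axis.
Reading the render: the shape is an L-shaped prism: outer 25 × 19 mm, arm thicknesses ≈ 6 mm (horizontal) and 6 mm (vertical), extruded 11 mm in z (dimensions read to the nearest mm from the axis ticks). For the g-code, the solid's height is divided into equal slices at the stated Δz and each level perimeter traced with G1 moves after a G0 lift.

; perimeter-only toolpath
G21 ; units = mm
G90 ; absolute positioning
G28 ; home
; layer 1
G0 Z2.20
G0 X0.00 Y0.00
G1 X25.00 Y0.00
G1 X25.00 Y6.00
G1 X6.00 Y6.00
G1 X6.00 Y19.00
G1 X0.00 Y19.00
G1 X0.00 Y0.00
; layer 2
G0 Z4.40
G0 X0.00 Y0.00
G1 X25.00 Y0.00
G1 X25.00 Y6.00
G1 X6.00 Y6.00
G1 X6.00 Y19.00
G1 X0.00 Y19.00
G1 X0.00 Y0.00
; layer 3
G0 Z6.60
G0 X0.00 Y0.00
G1 X25.00 Y0.00
G1 X25.00 Y6.00
G1 X6.00 Y6.00
G1 X6.00 Y19.00
G1 X0.00 Y19.00
G1 X0.00 Y0.00
; layer 4
G0 Z8.80
G0 X0.00 Y0.00
G1 X25.00 Y0.00
G1 X25.00 Y6.00
G1 X6.00 Y6.00
G1 X6.00 Y19.00
G1 X0.00 Y19.00
G1 X0.00 Y0.00
; layer 5
G0 Z11.00
G0 X0.00 Y0.00
G1 X25.00 Y0.00
G1 X25.00 Y6.00
G1 X6.00 Y6.00
G1 X6.00 Y19.00
G1 X0.00 Y19.00
G1 X0.00 Y0.00
M2 ; end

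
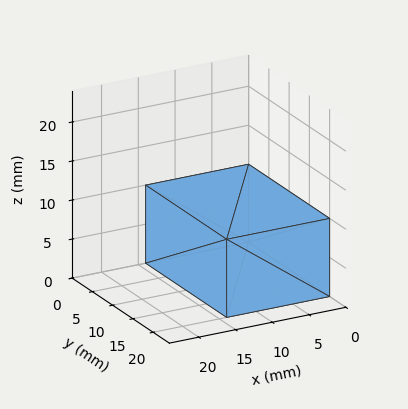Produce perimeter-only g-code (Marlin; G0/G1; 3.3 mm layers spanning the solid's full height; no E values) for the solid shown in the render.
Reading the render: the shape is a rectangular box, roughly 14 × 20 mm footprint and 10 mm tall (dimensions read to the nearest mm from the axis ticks). For the g-code, the solid's height is divided into equal slices at the stated Δz and each level perimeter traced with G1 moves after a G0 lift.

; perimeter-only toolpath
G21 ; units = mm
G90 ; absolute positioning
G28 ; home
; layer 1
G0 Z3.3
G0 X0.0 Y0.0
G1 X14.0 Y0.0
G1 X14.0 Y20.0
G1 X0.0 Y20.0
G1 X0.0 Y0.0
; layer 2
G0 Z6.7
G0 X0.0 Y0.0
G1 X14.0 Y0.0
G1 X14.0 Y20.0
G1 X0.0 Y20.0
G1 X0.0 Y0.0
; layer 3
G0 Z10.0
G0 X0.0 Y0.0
G1 X14.0 Y0.0
G1 X14.0 Y20.0
G1 X0.0 Y20.0
G1 X0.0 Y0.0
M2 ; end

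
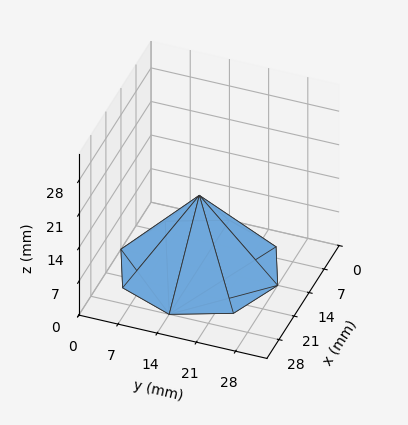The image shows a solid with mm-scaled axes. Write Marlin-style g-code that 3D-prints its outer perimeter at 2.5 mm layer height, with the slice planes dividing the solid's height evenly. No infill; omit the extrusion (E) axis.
Reading the render: the shape is a regular 8-sided pyramid, base circumscribed radius ≈ 14 mm, apex at z ≈ 15 mm (dimensions read to the nearest mm from the axis ticks). For the g-code, the solid's height is divided into equal slices at the stated Δz and each level perimeter traced with G1 moves after a G0 lift.

; perimeter-only toolpath
G21 ; units = mm
G90 ; absolute positioning
G28 ; home
; layer 1
G0 Z2.5
G0 X25.7 Y14.0
G1 X22.2 Y22.2
G1 X14.0 Y25.7
G1 X5.8 Y22.2
G1 X2.3 Y14.0
G1 X5.8 Y5.8
G1 X14.0 Y2.3
G1 X22.2 Y5.8
G1 X25.7 Y14.0
; layer 2
G0 Z5.0
G0 X23.3 Y14.0
G1 X20.6 Y20.6
G1 X14.0 Y23.3
G1 X7.4 Y20.6
G1 X4.7 Y14.0
G1 X7.4 Y7.4
G1 X14.0 Y4.7
G1 X20.6 Y7.4
G1 X23.3 Y14.0
; layer 3
G0 Z7.5
G0 X21.0 Y14.0
G1 X18.9 Y18.9
G1 X14.0 Y21.0
G1 X9.1 Y18.9
G1 X7.0 Y14.0
G1 X9.1 Y9.1
G1 X14.0 Y7.0
G1 X18.9 Y9.1
G1 X21.0 Y14.0
; layer 4
G0 Z10.0
G0 X18.7 Y14.0
G1 X17.3 Y17.3
G1 X14.0 Y18.7
G1 X10.7 Y17.3
G1 X9.3 Y14.0
G1 X10.7 Y10.7
G1 X14.0 Y9.3
G1 X17.3 Y10.7
G1 X18.7 Y14.0
; layer 5
G0 Z12.5
G0 X16.3 Y14.0
G1 X15.7 Y15.7
G1 X14.0 Y16.3
G1 X12.4 Y15.7
G1 X11.7 Y14.0
G1 X12.4 Y12.4
G1 X14.0 Y11.7
G1 X15.7 Y12.4
G1 X16.3 Y14.0
M2 ; end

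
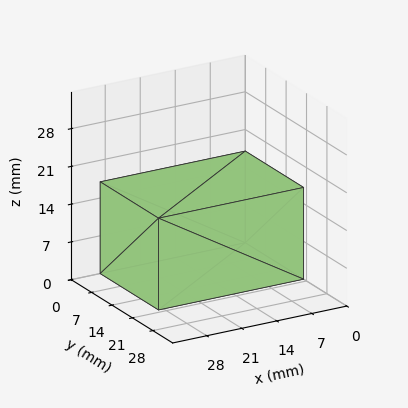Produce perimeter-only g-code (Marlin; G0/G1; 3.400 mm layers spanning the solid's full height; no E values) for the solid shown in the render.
Reading the render: the shape is a rectangular box, roughly 29 × 20 mm footprint and 17 mm tall (dimensions read to the nearest mm from the axis ticks). For the g-code, the solid's height is divided into equal slices at the stated Δz and each level perimeter traced with G1 moves after a G0 lift.

; perimeter-only toolpath
G21 ; units = mm
G90 ; absolute positioning
G28 ; home
; layer 1
G0 Z3.400
G0 X0.000 Y0.000
G1 X29.000 Y0.000
G1 X29.000 Y20.000
G1 X0.000 Y20.000
G1 X0.000 Y0.000
; layer 2
G0 Z6.800
G0 X0.000 Y0.000
G1 X29.000 Y0.000
G1 X29.000 Y20.000
G1 X0.000 Y20.000
G1 X0.000 Y0.000
; layer 3
G0 Z10.200
G0 X0.000 Y0.000
G1 X29.000 Y0.000
G1 X29.000 Y20.000
G1 X0.000 Y20.000
G1 X0.000 Y0.000
; layer 4
G0 Z13.600
G0 X0.000 Y0.000
G1 X29.000 Y0.000
G1 X29.000 Y20.000
G1 X0.000 Y20.000
G1 X0.000 Y0.000
; layer 5
G0 Z17.000
G0 X0.000 Y0.000
G1 X29.000 Y0.000
G1 X29.000 Y20.000
G1 X0.000 Y20.000
G1 X0.000 Y0.000
M2 ; end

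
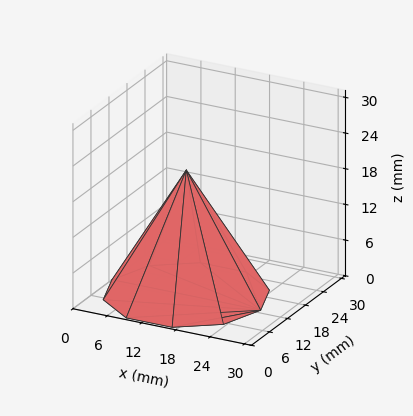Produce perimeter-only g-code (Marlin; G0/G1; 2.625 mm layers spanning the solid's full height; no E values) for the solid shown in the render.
Reading the render: the shape is a regular 10-sided pyramid, base circumscribed radius ≈ 13 mm, apex at z ≈ 21 mm (dimensions read to the nearest mm from the axis ticks). For the g-code, the solid's height is divided into equal slices at the stated Δz and each level perimeter traced with G1 moves after a G0 lift.

; perimeter-only toolpath
G21 ; units = mm
G90 ; absolute positioning
G28 ; home
; layer 1
G0 Z2.625
G0 X24.375 Y13.000
G1 X22.202 Y19.686
G1 X16.515 Y23.819
G1 X9.485 Y23.819
G1 X3.798 Y19.686
G1 X1.625 Y13.000
G1 X3.798 Y6.314
G1 X9.485 Y2.181
G1 X16.515 Y2.181
G1 X22.202 Y6.314
G1 X24.375 Y13.000
; layer 2
G0 Z5.250
G0 X22.750 Y13.000
G1 X20.888 Y18.731
G1 X16.013 Y22.273
G1 X9.987 Y22.273
G1 X5.112 Y18.731
G1 X3.250 Y13.000
G1 X5.112 Y7.269
G1 X9.987 Y3.727
G1 X16.013 Y3.727
G1 X20.888 Y7.269
G1 X22.750 Y13.000
; layer 3
G0 Z7.875
G0 X21.125 Y13.000
G1 X19.573 Y17.776
G1 X15.511 Y20.727
G1 X10.489 Y20.727
G1 X6.427 Y17.776
G1 X4.875 Y13.000
G1 X6.427 Y8.224
G1 X10.489 Y5.272
G1 X15.511 Y5.272
G1 X19.573 Y8.224
G1 X21.125 Y13.000
; layer 4
G0 Z10.500
G0 X19.500 Y13.000
G1 X18.258 Y16.820
G1 X15.008 Y19.182
G1 X10.992 Y19.182
G1 X7.742 Y16.820
G1 X6.500 Y13.000
G1 X7.742 Y9.180
G1 X10.992 Y6.818
G1 X15.008 Y6.818
G1 X18.258 Y9.180
G1 X19.500 Y13.000
; layer 5
G0 Z13.125
G0 X17.875 Y13.000
G1 X16.944 Y15.865
G1 X14.506 Y17.636
G1 X11.494 Y17.636
G1 X9.056 Y15.865
G1 X8.125 Y13.000
G1 X9.056 Y10.135
G1 X11.494 Y8.364
G1 X14.506 Y8.364
G1 X16.944 Y10.135
G1 X17.875 Y13.000
; layer 6
G0 Z15.750
G0 X16.250 Y13.000
G1 X15.629 Y14.910
G1 X14.004 Y16.091
G1 X11.996 Y16.091
G1 X10.371 Y14.910
G1 X9.750 Y13.000
G1 X10.371 Y11.090
G1 X11.996 Y9.909
G1 X14.004 Y9.909
G1 X15.629 Y11.090
G1 X16.250 Y13.000
; layer 7
G0 Z18.375
G0 X14.625 Y13.000
G1 X14.315 Y13.955
G1 X13.502 Y14.546
G1 X12.498 Y14.546
G1 X11.685 Y13.955
G1 X11.375 Y13.000
G1 X11.685 Y12.045
G1 X12.498 Y11.454
G1 X13.502 Y11.454
G1 X14.315 Y12.045
G1 X14.625 Y13.000
M2 ; end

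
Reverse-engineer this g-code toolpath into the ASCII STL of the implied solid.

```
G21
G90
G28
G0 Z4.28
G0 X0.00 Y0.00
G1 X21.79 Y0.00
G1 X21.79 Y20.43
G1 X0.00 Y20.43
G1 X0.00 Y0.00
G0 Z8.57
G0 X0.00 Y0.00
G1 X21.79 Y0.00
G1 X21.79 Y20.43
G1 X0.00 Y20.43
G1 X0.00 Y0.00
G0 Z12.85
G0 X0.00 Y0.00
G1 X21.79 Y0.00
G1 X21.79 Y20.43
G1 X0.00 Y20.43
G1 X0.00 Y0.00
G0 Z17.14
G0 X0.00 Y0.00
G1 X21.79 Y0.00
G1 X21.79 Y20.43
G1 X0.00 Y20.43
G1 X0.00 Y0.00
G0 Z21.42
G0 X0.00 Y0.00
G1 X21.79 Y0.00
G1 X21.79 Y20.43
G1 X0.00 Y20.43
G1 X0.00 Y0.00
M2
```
solid part
  facet normal 0.0000 0.0000 -1.0000
    outer loop
      vertex 21.79 20.43 0.00
      vertex 21.79 0.00 0.00
      vertex 0.00 0.00 0.00
    endloop
  endfacet
  facet normal 0.0000 0.0000 -1.0000
    outer loop
      vertex 0.00 20.43 0.00
      vertex 21.79 20.43 0.00
      vertex 0.00 0.00 0.00
    endloop
  endfacet
  facet normal 0.0000 0.0000 1.0000
    outer loop
      vertex 0.00 0.00 21.42
      vertex 21.79 0.00 21.42
      vertex 21.79 20.43 21.42
    endloop
  endfacet
  facet normal 0.0000 0.0000 1.0000
    outer loop
      vertex 0.00 0.00 21.42
      vertex 21.79 20.43 21.42
      vertex 0.00 20.43 21.42
    endloop
  endfacet
  facet normal 0.0000 -1.0000 0.0000
    outer loop
      vertex 0.00 0.00 0.00
      vertex 21.79 0.00 0.00
      vertex 21.79 0.00 21.42
    endloop
  endfacet
  facet normal 0.0000 -1.0000 0.0000
    outer loop
      vertex 0.00 0.00 0.00
      vertex 21.79 0.00 21.42
      vertex 0.00 0.00 21.42
    endloop
  endfacet
  facet normal 0.0000 1.0000 0.0000
    outer loop
      vertex 21.79 20.43 21.42
      vertex 21.79 20.43 0.00
      vertex 0.00 20.43 0.00
    endloop
  endfacet
  facet normal 0.0000 1.0000 0.0000
    outer loop
      vertex 0.00 20.43 21.42
      vertex 21.79 20.43 21.42
      vertex 0.00 20.43 0.00
    endloop
  endfacet
  facet normal -1.0000 0.0000 0.0000
    outer loop
      vertex 0.00 20.43 21.42
      vertex 0.00 20.43 0.00
      vertex 0.00 0.00 0.00
    endloop
  endfacet
  facet normal -1.0000 0.0000 0.0000
    outer loop
      vertex 0.00 0.00 21.42
      vertex 0.00 20.43 21.42
      vertex 0.00 0.00 0.00
    endloop
  endfacet
  facet normal 1.0000 0.0000 0.0000
    outer loop
      vertex 21.79 0.00 0.00
      vertex 21.79 20.43 0.00
      vertex 21.79 20.43 21.42
    endloop
  endfacet
  facet normal 1.0000 0.0000 0.0000
    outer loop
      vertex 21.79 0.00 0.00
      vertex 21.79 20.43 21.42
      vertex 21.79 0.00 21.42
    endloop
  endfacet
endsolid part

The G0 Z moves step by Δz≈4.28 mm. Every layer's G1 loop is the same polygon, so the solid is a straight extrusion of it from z=0 to z≈21.4. Closing with flat bottom and top caps and triangulating gives 12 facets — a rectangular box, roughly 21.8 × 20.4 mm footprint and 21.4 mm tall.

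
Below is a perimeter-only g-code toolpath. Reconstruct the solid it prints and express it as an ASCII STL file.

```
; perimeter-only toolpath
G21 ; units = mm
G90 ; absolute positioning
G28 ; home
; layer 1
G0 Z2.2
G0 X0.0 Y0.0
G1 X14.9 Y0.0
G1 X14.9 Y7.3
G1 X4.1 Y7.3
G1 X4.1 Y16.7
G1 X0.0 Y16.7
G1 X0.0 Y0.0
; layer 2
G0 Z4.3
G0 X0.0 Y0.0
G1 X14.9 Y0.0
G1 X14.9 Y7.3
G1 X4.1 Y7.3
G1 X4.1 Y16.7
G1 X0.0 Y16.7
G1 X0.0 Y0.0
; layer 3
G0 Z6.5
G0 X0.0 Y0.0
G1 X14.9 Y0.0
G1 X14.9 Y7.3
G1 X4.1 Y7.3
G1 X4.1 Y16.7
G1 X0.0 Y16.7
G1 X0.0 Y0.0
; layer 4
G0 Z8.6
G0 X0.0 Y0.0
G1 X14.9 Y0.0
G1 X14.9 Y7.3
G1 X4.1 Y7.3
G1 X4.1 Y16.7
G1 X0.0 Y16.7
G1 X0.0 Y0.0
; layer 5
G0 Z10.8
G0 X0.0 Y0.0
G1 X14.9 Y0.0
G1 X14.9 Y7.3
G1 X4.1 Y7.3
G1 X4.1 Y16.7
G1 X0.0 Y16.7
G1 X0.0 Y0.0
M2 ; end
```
solid part
  facet normal 0.0000 0.0000 -1.0000
    outer loop
      vertex 14.9 7.3 0.0
      vertex 14.9 0.0 0.0
      vertex 0.0 0.0 0.0
    endloop
  endfacet
  facet normal 0.0000 0.0000 -1.0000
    outer loop
      vertex 4.1 7.3 0.0
      vertex 14.9 7.3 0.0
      vertex 0.0 0.0 0.0
    endloop
  endfacet
  facet normal 0.0000 0.0000 -1.0000
    outer loop
      vertex 4.1 16.7 0.0
      vertex 4.1 7.3 0.0
      vertex 0.0 0.0 0.0
    endloop
  endfacet
  facet normal 0.0000 0.0000 -1.0000
    outer loop
      vertex 0.0 16.7 0.0
      vertex 4.1 16.7 0.0
      vertex 0.0 0.0 0.0
    endloop
  endfacet
  facet normal 0.0000 0.0000 1.0000
    outer loop
      vertex 0.0 0.0 10.8
      vertex 14.9 0.0 10.8
      vertex 14.9 7.3 10.8
    endloop
  endfacet
  facet normal 0.0000 0.0000 1.0000
    outer loop
      vertex 0.0 0.0 10.8
      vertex 14.9 7.3 10.8
      vertex 4.1 7.3 10.8
    endloop
  endfacet
  facet normal 0.0000 0.0000 1.0000
    outer loop
      vertex 0.0 0.0 10.8
      vertex 4.1 7.3 10.8
      vertex 4.1 16.7 10.8
    endloop
  endfacet
  facet normal 0.0000 0.0000 1.0000
    outer loop
      vertex 0.0 0.0 10.8
      vertex 4.1 16.7 10.8
      vertex 0.0 16.7 10.8
    endloop
  endfacet
  facet normal 0.0000 -1.0000 0.0000
    outer loop
      vertex 0.0 0.0 0.0
      vertex 14.9 0.0 0.0
      vertex 14.9 0.0 10.8
    endloop
  endfacet
  facet normal 0.0000 -1.0000 0.0000
    outer loop
      vertex 0.0 0.0 0.0
      vertex 14.9 0.0 10.8
      vertex 0.0 0.0 10.8
    endloop
  endfacet
  facet normal 1.0000 0.0000 0.0000
    outer loop
      vertex 14.9 0.0 0.0
      vertex 14.9 7.3 0.0
      vertex 14.9 7.3 10.8
    endloop
  endfacet
  facet normal 1.0000 0.0000 0.0000
    outer loop
      vertex 14.9 0.0 0.0
      vertex 14.9 7.3 10.8
      vertex 14.9 0.0 10.8
    endloop
  endfacet
  facet normal 0.0000 1.0000 0.0000
    outer loop
      vertex 14.9 7.3 0.0
      vertex 4.1 7.3 0.0
      vertex 4.1 7.3 10.8
    endloop
  endfacet
  facet normal 0.0000 1.0000 0.0000
    outer loop
      vertex 14.9 7.3 0.0
      vertex 4.1 7.3 10.8
      vertex 14.9 7.3 10.8
    endloop
  endfacet
  facet normal 1.0000 0.0000 0.0000
    outer loop
      vertex 4.1 7.3 0.0
      vertex 4.1 16.7 0.0
      vertex 4.1 16.7 10.8
    endloop
  endfacet
  facet normal 1.0000 0.0000 0.0000
    outer loop
      vertex 4.1 7.3 0.0
      vertex 4.1 16.7 10.8
      vertex 4.1 7.3 10.8
    endloop
  endfacet
  facet normal 0.0000 1.0000 0.0000
    outer loop
      vertex 4.1 16.7 0.0
      vertex 0.0 16.7 0.0
      vertex 0.0 16.7 10.8
    endloop
  endfacet
  facet normal 0.0000 1.0000 0.0000
    outer loop
      vertex 4.1 16.7 0.0
      vertex 0.0 16.7 10.8
      vertex 4.1 16.7 10.8
    endloop
  endfacet
  facet normal -1.0000 0.0000 0.0000
    outer loop
      vertex 0.0 16.7 0.0
      vertex 0.0 0.0 0.0
      vertex 0.0 0.0 10.8
    endloop
  endfacet
  facet normal -1.0000 0.0000 0.0000
    outer loop
      vertex 0.0 16.7 0.0
      vertex 0.0 0.0 10.8
      vertex 0.0 16.7 10.8
    endloop
  endfacet
endsolid part

The G0 Z moves step by Δz≈2.2 mm. Every layer's G1 loop is the same polygon, so the solid is a straight extrusion of it from z=0 to z≈10.8. Closing with flat bottom and top caps and triangulating gives 20 facets — an L-shaped prism: outer 14.9 × 16.7 mm, arm thicknesses ≈ 7.3 mm (horizontal) and 4.1 mm (vertical), extruded 10.8 mm in z.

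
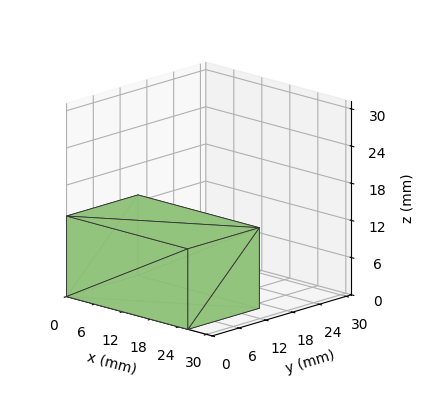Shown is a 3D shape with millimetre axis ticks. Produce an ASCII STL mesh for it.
Reading the render: the shape is a rectangular box, roughly 26 × 16 mm footprint and 13 mm tall (dimensions read to the nearest mm from the axis ticks). For the STL, each face is triangulated and given an outward normal.

solid part
  facet normal 0.0000 0.0000 -1.0000
    outer loop
      vertex 26.00 16.00 0.00
      vertex 26.00 0.00 0.00
      vertex 0.00 0.00 0.00
    endloop
  endfacet
  facet normal 0.0000 0.0000 -1.0000
    outer loop
      vertex 0.00 16.00 0.00
      vertex 26.00 16.00 0.00
      vertex 0.00 0.00 0.00
    endloop
  endfacet
  facet normal 0.0000 0.0000 1.0000
    outer loop
      vertex 0.00 0.00 13.00
      vertex 26.00 0.00 13.00
      vertex 26.00 16.00 13.00
    endloop
  endfacet
  facet normal 0.0000 0.0000 1.0000
    outer loop
      vertex 0.00 0.00 13.00
      vertex 26.00 16.00 13.00
      vertex 0.00 16.00 13.00
    endloop
  endfacet
  facet normal 0.0000 -1.0000 0.0000
    outer loop
      vertex 0.00 0.00 0.00
      vertex 26.00 0.00 0.00
      vertex 26.00 0.00 13.00
    endloop
  endfacet
  facet normal 0.0000 -1.0000 0.0000
    outer loop
      vertex 0.00 0.00 0.00
      vertex 26.00 0.00 13.00
      vertex 0.00 0.00 13.00
    endloop
  endfacet
  facet normal 0.0000 1.0000 0.0000
    outer loop
      vertex 26.00 16.00 13.00
      vertex 26.00 16.00 0.00
      vertex 0.00 16.00 0.00
    endloop
  endfacet
  facet normal 0.0000 1.0000 0.0000
    outer loop
      vertex 0.00 16.00 13.00
      vertex 26.00 16.00 13.00
      vertex 0.00 16.00 0.00
    endloop
  endfacet
  facet normal -1.0000 0.0000 0.0000
    outer loop
      vertex 0.00 16.00 13.00
      vertex 0.00 16.00 0.00
      vertex 0.00 0.00 0.00
    endloop
  endfacet
  facet normal -1.0000 0.0000 0.0000
    outer loop
      vertex 0.00 0.00 13.00
      vertex 0.00 16.00 13.00
      vertex 0.00 0.00 0.00
    endloop
  endfacet
  facet normal 1.0000 0.0000 0.0000
    outer loop
      vertex 26.00 0.00 0.00
      vertex 26.00 16.00 0.00
      vertex 26.00 16.00 13.00
    endloop
  endfacet
  facet normal 1.0000 0.0000 0.0000
    outer loop
      vertex 26.00 0.00 0.00
      vertex 26.00 16.00 13.00
      vertex 26.00 0.00 13.00
    endloop
  endfacet
endsolid part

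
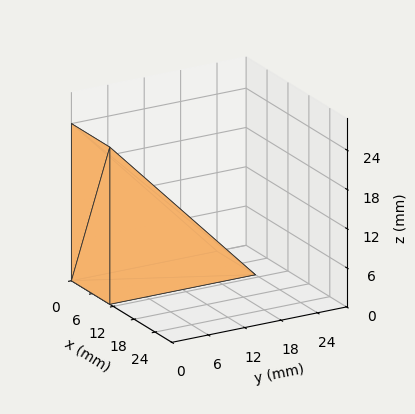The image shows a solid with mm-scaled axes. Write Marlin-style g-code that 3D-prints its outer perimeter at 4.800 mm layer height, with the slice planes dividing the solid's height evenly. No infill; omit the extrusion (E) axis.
Reading the render: the shape is a wedge (ramp): 11 × 24 mm base, rising to 24 mm along the y=0 edge and sloping linearly to z=0 at y=24 (dimensions read to the nearest mm from the axis ticks). For the g-code, the solid's height is divided into equal slices at the stated Δz and each level perimeter traced with G1 moves after a G0 lift.

; perimeter-only toolpath
G21 ; units = mm
G90 ; absolute positioning
G28 ; home
; layer 1
G0 Z4.800
G0 X0.000 Y0.000
G1 X11.000 Y0.000
G1 X11.000 Y19.200
G1 X0.000 Y19.200
G1 X0.000 Y0.000
; layer 2
G0 Z9.600
G0 X0.000 Y0.000
G1 X11.000 Y0.000
G1 X11.000 Y14.400
G1 X0.000 Y14.400
G1 X0.000 Y0.000
; layer 3
G0 Z14.400
G0 X0.000 Y0.000
G1 X11.000 Y0.000
G1 X11.000 Y9.600
G1 X0.000 Y9.600
G1 X0.000 Y0.000
; layer 4
G0 Z19.200
G0 X0.000 Y0.000
G1 X11.000 Y0.000
G1 X11.000 Y4.800
G1 X0.000 Y4.800
G1 X0.000 Y0.000
M2 ; end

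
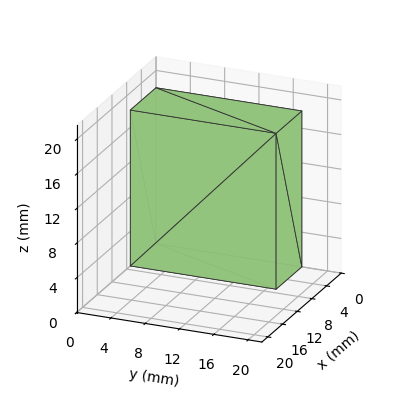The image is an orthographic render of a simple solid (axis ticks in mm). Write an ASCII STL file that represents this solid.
Reading the render: the shape is a rectangular box, roughly 7 × 17 mm footprint and 18 mm tall (dimensions read to the nearest mm from the axis ticks). For the STL, each face is triangulated and given an outward normal.

solid part
  facet normal 0.0000 0.0000 -1.0000
    outer loop
      vertex 7.0 17.0 0.0
      vertex 7.0 0.0 0.0
      vertex 0.0 0.0 0.0
    endloop
  endfacet
  facet normal 0.0000 0.0000 -1.0000
    outer loop
      vertex 0.0 17.0 0.0
      vertex 7.0 17.0 0.0
      vertex 0.0 0.0 0.0
    endloop
  endfacet
  facet normal 0.0000 0.0000 1.0000
    outer loop
      vertex 0.0 0.0 18.0
      vertex 7.0 0.0 18.0
      vertex 7.0 17.0 18.0
    endloop
  endfacet
  facet normal 0.0000 0.0000 1.0000
    outer loop
      vertex 0.0 0.0 18.0
      vertex 7.0 17.0 18.0
      vertex 0.0 17.0 18.0
    endloop
  endfacet
  facet normal 0.0000 -1.0000 0.0000
    outer loop
      vertex 0.0 0.0 0.0
      vertex 7.0 0.0 0.0
      vertex 7.0 0.0 18.0
    endloop
  endfacet
  facet normal 0.0000 -1.0000 0.0000
    outer loop
      vertex 0.0 0.0 0.0
      vertex 7.0 0.0 18.0
      vertex 0.0 0.0 18.0
    endloop
  endfacet
  facet normal 0.0000 1.0000 0.0000
    outer loop
      vertex 7.0 17.0 18.0
      vertex 7.0 17.0 0.0
      vertex 0.0 17.0 0.0
    endloop
  endfacet
  facet normal 0.0000 1.0000 0.0000
    outer loop
      vertex 0.0 17.0 18.0
      vertex 7.0 17.0 18.0
      vertex 0.0 17.0 0.0
    endloop
  endfacet
  facet normal -1.0000 0.0000 0.0000
    outer loop
      vertex 0.0 17.0 18.0
      vertex 0.0 17.0 0.0
      vertex 0.0 0.0 0.0
    endloop
  endfacet
  facet normal -1.0000 0.0000 0.0000
    outer loop
      vertex 0.0 0.0 18.0
      vertex 0.0 17.0 18.0
      vertex 0.0 0.0 0.0
    endloop
  endfacet
  facet normal 1.0000 0.0000 0.0000
    outer loop
      vertex 7.0 0.0 0.0
      vertex 7.0 17.0 0.0
      vertex 7.0 17.0 18.0
    endloop
  endfacet
  facet normal 1.0000 0.0000 0.0000
    outer loop
      vertex 7.0 0.0 0.0
      vertex 7.0 17.0 18.0
      vertex 7.0 0.0 18.0
    endloop
  endfacet
endsolid part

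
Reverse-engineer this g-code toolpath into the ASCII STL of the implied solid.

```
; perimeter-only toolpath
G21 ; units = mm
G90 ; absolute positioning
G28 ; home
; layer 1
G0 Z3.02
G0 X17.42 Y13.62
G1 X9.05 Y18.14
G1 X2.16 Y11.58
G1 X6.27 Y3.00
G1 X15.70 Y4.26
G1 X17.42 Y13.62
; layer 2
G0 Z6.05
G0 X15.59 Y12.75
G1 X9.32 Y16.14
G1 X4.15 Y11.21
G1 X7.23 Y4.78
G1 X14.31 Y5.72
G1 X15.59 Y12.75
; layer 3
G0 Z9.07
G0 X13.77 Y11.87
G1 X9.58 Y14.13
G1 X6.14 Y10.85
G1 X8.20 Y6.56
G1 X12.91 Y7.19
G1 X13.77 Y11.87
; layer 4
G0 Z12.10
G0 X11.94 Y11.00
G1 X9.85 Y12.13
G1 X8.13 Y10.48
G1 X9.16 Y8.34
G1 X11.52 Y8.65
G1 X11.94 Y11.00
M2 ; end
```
solid part
  facet normal 0.0000 0.0000 -1.0000
    outer loop
      vertex 0.17 11.94 0.00
      vertex 8.78 20.15 0.00
      vertex 19.24 14.50 0.00
    endloop
  endfacet
  facet normal 0.0000 0.0000 -1.0000
    outer loop
      vertex 5.31 1.22 0.00
      vertex 0.17 11.94 0.00
      vertex 19.24 14.50 0.00
    endloop
  endfacet
  facet normal 0.0000 0.0000 -1.0000
    outer loop
      vertex 17.10 2.79 0.00
      vertex 5.31 1.22 0.00
      vertex 19.24 14.50 0.00
    endloop
  endfacet
  facet normal 0.4179 0.7737 0.4762
    outer loop
      vertex 19.24 14.50 0.00
      vertex 8.78 20.15 0.00
      vertex 10.12 10.12 15.12
    endloop
  endfacet
  facet normal -0.6069 0.6365 0.4760
    outer loop
      vertex 8.78 20.15 0.00
      vertex 0.17 11.94 0.00
      vertex 10.12 10.12 15.12
    endloop
  endfacet
  facet normal -0.7930 -0.3802 0.4761
    outer loop
      vertex 0.17 11.94 0.00
      vertex 5.31 1.22 0.00
      vertex 10.12 10.12 15.12
    endloop
  endfacet
  facet normal 0.1161 -0.8717 0.4762
    outer loop
      vertex 5.31 1.22 0.00
      vertex 17.10 2.79 0.00
      vertex 10.12 10.12 15.12
    endloop
  endfacet
  facet normal 0.8651 -0.1581 0.4760
    outer loop
      vertex 17.10 2.79 0.00
      vertex 19.24 14.50 0.00
      vertex 10.12 10.12 15.12
    endloop
  endfacet
endsolid part

The G0 Z moves step by Δz≈3.02 mm. The G1 loops shrink linearly with z, so the solid tapers from its base footprint up to z≈15.1. Closing with a flat bottom cap and the tapered top and triangulating gives 8 facets — a regular 5-sided pyramid, base circumscribed radius ≈ 10.1 mm, apex at z ≈ 15.1 mm.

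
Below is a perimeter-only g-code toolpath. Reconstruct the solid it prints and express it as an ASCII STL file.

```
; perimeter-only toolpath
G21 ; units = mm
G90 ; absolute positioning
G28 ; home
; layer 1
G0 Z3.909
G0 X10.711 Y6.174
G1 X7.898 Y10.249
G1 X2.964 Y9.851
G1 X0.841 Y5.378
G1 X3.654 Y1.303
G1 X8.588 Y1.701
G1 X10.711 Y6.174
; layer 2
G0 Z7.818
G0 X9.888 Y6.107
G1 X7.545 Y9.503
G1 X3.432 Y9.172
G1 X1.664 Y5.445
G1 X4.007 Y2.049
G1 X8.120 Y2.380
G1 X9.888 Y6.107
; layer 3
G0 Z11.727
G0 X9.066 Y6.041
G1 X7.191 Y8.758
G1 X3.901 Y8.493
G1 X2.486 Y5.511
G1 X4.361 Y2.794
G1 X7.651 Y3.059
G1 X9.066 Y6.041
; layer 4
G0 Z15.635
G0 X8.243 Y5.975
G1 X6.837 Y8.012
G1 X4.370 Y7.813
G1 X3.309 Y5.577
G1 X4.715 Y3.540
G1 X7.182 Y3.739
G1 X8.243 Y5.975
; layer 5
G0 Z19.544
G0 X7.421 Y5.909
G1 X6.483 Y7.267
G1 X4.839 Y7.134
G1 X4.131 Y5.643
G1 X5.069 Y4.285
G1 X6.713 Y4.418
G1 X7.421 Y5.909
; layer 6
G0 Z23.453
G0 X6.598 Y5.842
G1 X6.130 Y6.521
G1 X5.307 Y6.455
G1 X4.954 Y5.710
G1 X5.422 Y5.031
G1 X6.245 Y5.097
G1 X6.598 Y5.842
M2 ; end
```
solid part
  facet normal 0.0000 0.0000 -1.0000
    outer loop
      vertex 2.495 10.530 0.000
      vertex 8.252 10.994 0.000
      vertex 11.533 6.240 0.000
    endloop
  endfacet
  facet normal 0.0000 0.0000 -1.0000
    outer loop
      vertex 0.019 5.312 0.000
      vertex 2.495 10.530 0.000
      vertex 11.533 6.240 0.000
    endloop
  endfacet
  facet normal 0.0000 0.0000 -1.0000
    outer loop
      vertex 3.300 0.558 0.000
      vertex 0.019 5.312 0.000
      vertex 11.533 6.240 0.000
    endloop
  endfacet
  facet normal 0.0000 0.0000 -1.0000
    outer loop
      vertex 9.057 1.022 0.000
      vertex 3.300 0.558 0.000
      vertex 11.533 6.240 0.000
    endloop
  endfacet
  facet normal 0.8096 0.5588 0.1798
    outer loop
      vertex 11.533 6.240 0.000
      vertex 8.252 10.994 0.000
      vertex 5.776 5.776 27.362
    endloop
  endfacet
  facet normal -0.0790 0.9805 0.1798
    outer loop
      vertex 8.252 10.994 0.000
      vertex 2.495 10.530 0.000
      vertex 5.776 5.776 27.362
    endloop
  endfacet
  facet normal -0.8887 0.4217 0.1798
    outer loop
      vertex 2.495 10.530 0.000
      vertex 0.019 5.312 0.000
      vertex 5.776 5.776 27.362
    endloop
  endfacet
  facet normal -0.8096 -0.5588 0.1798
    outer loop
      vertex 0.019 5.312 0.000
      vertex 3.300 0.558 0.000
      vertex 5.776 5.776 27.362
    endloop
  endfacet
  facet normal 0.0790 -0.9805 0.1798
    outer loop
      vertex 3.300 0.558 0.000
      vertex 9.057 1.022 0.000
      vertex 5.776 5.776 27.362
    endloop
  endfacet
  facet normal 0.8887 -0.4217 0.1798
    outer loop
      vertex 9.057 1.022 0.000
      vertex 11.533 6.240 0.000
      vertex 5.776 5.776 27.362
    endloop
  endfacet
endsolid part

The G0 Z moves step by Δz≈3.909 mm. The G1 loops shrink linearly with z, so the solid tapers from its base footprint up to z≈27.4. Closing with a flat bottom cap and the tapered top and triangulating gives 10 facets — a regular 6-sided pyramid, base circumscribed radius ≈ 5.78 mm, apex at z ≈ 27.4 mm.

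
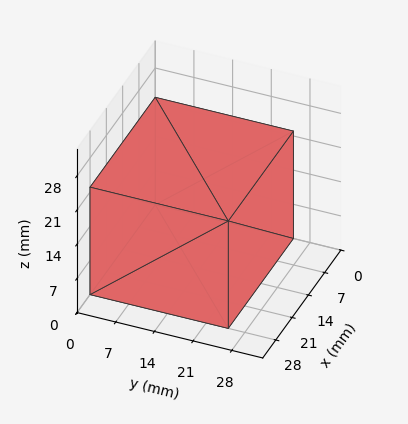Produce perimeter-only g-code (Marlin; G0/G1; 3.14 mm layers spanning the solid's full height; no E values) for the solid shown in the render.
Reading the render: the shape is a rectangular box, roughly 28 × 25 mm footprint and 22 mm tall (dimensions read to the nearest mm from the axis ticks). For the g-code, the solid's height is divided into equal slices at the stated Δz and each level perimeter traced with G1 moves after a G0 lift.

; perimeter-only toolpath
G21 ; units = mm
G90 ; absolute positioning
G28 ; home
; layer 1
G0 Z3.14
G0 X0.00 Y0.00
G1 X28.00 Y0.00
G1 X28.00 Y25.00
G1 X0.00 Y25.00
G1 X0.00 Y0.00
; layer 2
G0 Z6.29
G0 X0.00 Y0.00
G1 X28.00 Y0.00
G1 X28.00 Y25.00
G1 X0.00 Y25.00
G1 X0.00 Y0.00
; layer 3
G0 Z9.43
G0 X0.00 Y0.00
G1 X28.00 Y0.00
G1 X28.00 Y25.00
G1 X0.00 Y25.00
G1 X0.00 Y0.00
; layer 4
G0 Z12.57
G0 X0.00 Y0.00
G1 X28.00 Y0.00
G1 X28.00 Y25.00
G1 X0.00 Y25.00
G1 X0.00 Y0.00
; layer 5
G0 Z15.71
G0 X0.00 Y0.00
G1 X28.00 Y0.00
G1 X28.00 Y25.00
G1 X0.00 Y25.00
G1 X0.00 Y0.00
; layer 6
G0 Z18.86
G0 X0.00 Y0.00
G1 X28.00 Y0.00
G1 X28.00 Y25.00
G1 X0.00 Y25.00
G1 X0.00 Y0.00
; layer 7
G0 Z22.00
G0 X0.00 Y0.00
G1 X28.00 Y0.00
G1 X28.00 Y25.00
G1 X0.00 Y25.00
G1 X0.00 Y0.00
M2 ; end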